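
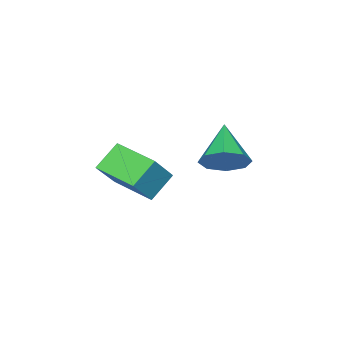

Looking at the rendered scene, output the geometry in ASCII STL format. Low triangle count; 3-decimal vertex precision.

solid 
facet normal -0.767 0.108 0.633
outer loop
vertex -2.528 -1.631 -1.807
vertex -2.376 0.467 -1.981
vertex -3.702 -1.664 -3.223
endloop
endfacet
facet normal -0.072 -0.994 0.083
outer loop
vertex -2.544 -1.827 -4.179
vertex -2.528 -1.631 -1.807
vertex -3.702 -1.664 -3.223
endloop
endfacet
facet normal -0.767 0.108 0.633
outer loop
vertex -3.702 -1.664 -3.223
vertex -2.376 0.467 -1.981
vertex -3.55 0.434 -3.398
endloop
endfacet
facet normal -0.638 -0.018 -0.770
outer loop
vertex -3.55 0.434 -3.398
vertex -2.544 -1.827 -4.179
vertex -3.702 -1.664 -3.223
endloop
endfacet
facet normal 0.638 0.018 0.770
outer loop
vertex -2.528 -1.631 -1.807
vertex -1.218 0.304 -2.937
vertex -2.376 0.467 -1.981
endloop
endfacet
facet normal -0.072 -0.994 0.083
outer loop
vertex -1.37 -1.794 -2.762
vertex -2.528 -1.631 -1.807
vertex -2.544 -1.827 -4.179
endloop
endfacet
facet normal 0.638 0.018 0.770
outer loop
vertex -1.37 -1.794 -2.762
vertex -1.218 0.304 -2.937
vertex -2.528 -1.631 -1.807
endloop
endfacet
facet normal 0.072 0.994 -0.083
outer loop
vertex -2.376 0.467 -1.981
vertex -1.218 0.304 -2.937
vertex -3.55 0.434 -3.398
endloop
endfacet
facet normal -0.638 -0.018 -0.770
outer loop
vertex -2.392 0.271 -4.353
vertex -2.544 -1.827 -4.179
vertex -3.55 0.434 -3.398
endloop
endfacet
facet normal 0.072 0.994 -0.083
outer loop
vertex -3.55 0.434 -3.398
vertex -1.218 0.304 -2.937
vertex -2.392 0.271 -4.353
endloop
endfacet
facet normal 0.767 -0.108 -0.633
outer loop
vertex -2.392 0.271 -4.353
vertex -1.37 -1.794 -2.762
vertex -2.544 -1.827 -4.179
endloop
endfacet
facet normal 0.767 -0.108 -0.633
outer loop
vertex -1.218 0.304 -2.937
vertex -1.37 -1.794 -2.762
vertex -2.392 0.271 -4.353
endloop
endfacet
facet normal 0.652 0.525 -0.547
outer loop
vertex -1.614 3.557 -0.102
vertex -2.404 3.937 -0.68
vertex -1.913 4.24 0.197
endloop
endfacet
facet normal 0.311 -0.263 0.913
outer loop
vertex -1.614 3.557 -0.102
vertex -1.913 4.24 0.197
vertex -3.716 2.883 0.42
endloop
endfacet
facet normal 0.653 0.525 -0.547
outer loop
vertex -1.913 4.24 0.197
vertex -2.404 3.937 -0.68
vertex -2.499 4.746 -0.017
endloop
endfacet
facet normal -0.099 0.288 0.952
outer loop
vertex -1.913 4.24 0.197
vertex -2.499 4.746 -0.017
vertex -3.716 2.883 0.42
endloop
endfacet
facet normal 0.652 0.525 -0.547
outer loop
vertex -2.499 4.746 -0.017
vertex -2.404 3.937 -0.68
vertex -3.03 4.778 -0.619
endloop
endfacet
facet normal -0.618 0.538 0.573
outer loop
vertex -2.499 4.746 -0.017
vertex -3.03 4.778 -0.619
vertex -3.716 2.883 0.42
endloop
endfacet
facet normal 0.652 0.525 -0.547
outer loop
vertex -3.03 4.778 -0.619
vertex -2.404 3.937 -0.68
vertex -3.195 4.318 -1.257
endloop
endfacet
facet normal -0.941 0.340 -0.002
outer loop
vertex -3.03 4.778 -0.619
vertex -3.195 4.318 -1.257
vertex -3.716 2.883 0.42
endloop
endfacet
facet normal 0.652 0.526 -0.547
outer loop
vertex -3.195 4.318 -1.257
vertex -2.404 3.937 -0.68
vertex -2.896 3.635 -1.557
endloop
endfacet
facet normal -0.878 -0.192 -0.438
outer loop
vertex -3.195 4.318 -1.257
vertex -2.896 3.635 -1.557
vertex -3.716 2.883 0.42
endloop
endfacet
facet normal 0.653 0.525 -0.547
outer loop
vertex -2.896 3.635 -1.557
vertex -2.404 3.937 -0.68
vertex -2.31 3.129 -1.343
endloop
endfacet
facet normal -0.468 -0.744 -0.477
outer loop
vertex -2.896 3.635 -1.557
vertex -2.31 3.129 -1.343
vertex -3.716 2.883 0.42
endloop
endfacet
facet normal 0.653 0.524 -0.546
outer loop
vertex -2.31 3.129 -1.343
vertex -2.404 3.937 -0.68
vertex -1.779 3.096 -0.74
endloop
endfacet
facet normal 0.050 -0.994 -0.099
outer loop
vertex -2.31 3.129 -1.343
vertex -1.779 3.096 -0.74
vertex -3.716 2.883 0.42
endloop
endfacet
facet normal 0.653 0.524 -0.547
outer loop
vertex -1.779 3.096 -0.74
vertex -2.404 3.937 -0.68
vertex -1.614 3.557 -0.102
endloop
endfacet
facet normal 0.374 -0.795 0.478
outer loop
vertex -1.779 3.096 -0.74
vertex -1.614 3.557 -0.102
vertex -3.716 2.883 0.42
endloop
endfacet

endsolid


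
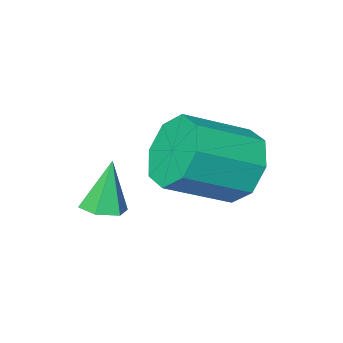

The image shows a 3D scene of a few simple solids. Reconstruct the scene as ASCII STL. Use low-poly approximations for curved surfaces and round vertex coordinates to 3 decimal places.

solid 
facet normal -0.867 0.192 -0.460
outer loop
vertex -3.044 -1.622 -1.461
vertex -3.434 -1.266 -0.577
vertex -2.922 -0.848 -1.367
endloop
endfacet
facet normal 0.475 0.032 -0.880
outer loop
vertex -3.044 -1.622 -1.461
vertex -2.922 -0.848 -1.367
vertex -1.475 -1.97 -0.627
endloop
endfacet
facet normal 0.475 0.032 -0.880
outer loop
vertex -1.475 -1.97 -0.627
vertex -2.922 -0.848 -1.367
vertex -1.353 -1.197 -0.533
endloop
endfacet
facet normal 0.866 -0.193 0.461
outer loop
vertex -1.475 -1.97 -0.627
vertex -1.353 -1.197 -0.533
vertex -1.866 -1.614 0.257
endloop
endfacet
facet normal -0.867 0.193 -0.460
outer loop
vertex -2.922 -0.848 -1.367
vertex -3.434 -1.266 -0.577
vertex -3.1 -0.32 -0.81
endloop
endfacet
facet normal 0.445 0.717 -0.537
outer loop
vertex -2.922 -0.848 -1.367
vertex -3.1 -0.32 -0.81
vertex -1.353 -1.197 -0.533
endloop
endfacet
facet normal 0.445 0.716 -0.537
outer loop
vertex -1.353 -1.197 -0.533
vertex -3.1 -0.32 -0.81
vertex -1.532 -0.668 0.024
endloop
endfacet
facet normal 0.866 -0.192 0.461
outer loop
vertex -1.353 -1.197 -0.533
vertex -1.532 -0.668 0.024
vertex -1.866 -1.614 0.257
endloop
endfacet
facet normal -0.867 0.193 -0.460
outer loop
vertex -3.1 -0.32 -0.81
vertex -3.434 -1.266 -0.577
vertex -3.474 -0.345 -0.116
endloop
endfacet
facet normal 0.155 0.981 0.119
outer loop
vertex -3.1 -0.32 -0.81
vertex -3.474 -0.345 -0.116
vertex -1.532 -0.668 0.024
endloop
endfacet
facet normal 0.154 0.981 0.120
outer loop
vertex -1.532 -0.668 0.024
vertex -3.474 -0.345 -0.116
vertex -1.906 -0.694 0.717
endloop
endfacet
facet normal 0.867 -0.193 0.460
outer loop
vertex -1.532 -0.668 0.024
vertex -1.906 -0.694 0.717
vertex -1.866 -1.614 0.257
endloop
endfacet
facet normal -0.866 0.193 -0.461
outer loop
vertex -3.474 -0.345 -0.116
vertex -3.434 -1.266 -0.577
vertex -3.825 -0.91 0.307
endloop
endfacet
facet normal -0.226 0.670 0.707
outer loop
vertex -3.474 -0.345 -0.116
vertex -3.825 -0.91 0.307
vertex -1.906 -0.694 0.717
endloop
endfacet
facet normal -0.226 0.671 0.706
outer loop
vertex -1.906 -0.694 0.717
vertex -3.825 -0.91 0.307
vertex -2.256 -1.258 1.141
endloop
endfacet
facet normal 0.867 -0.192 0.460
outer loop
vertex -1.906 -0.694 0.717
vertex -2.256 -1.258 1.141
vertex -1.866 -1.614 0.257
endloop
endfacet
facet normal -0.866 0.193 -0.461
outer loop
vertex -3.825 -0.91 0.307
vertex -3.434 -1.266 -0.577
vertex -3.947 -1.683 0.213
endloop
endfacet
facet normal -0.475 -0.032 0.880
outer loop
vertex -3.825 -0.91 0.307
vertex -3.947 -1.683 0.213
vertex -2.256 -1.258 1.141
endloop
endfacet
facet normal -0.475 -0.032 0.880
outer loop
vertex -2.256 -1.258 1.141
vertex -3.947 -1.683 0.213
vertex -2.378 -2.032 1.047
endloop
endfacet
facet normal 0.867 -0.192 0.460
outer loop
vertex -2.256 -1.258 1.141
vertex -2.378 -2.032 1.047
vertex -1.866 -1.614 0.257
endloop
endfacet
facet normal -0.866 0.192 -0.461
outer loop
vertex -3.947 -1.683 0.213
vertex -3.434 -1.266 -0.577
vertex -3.768 -2.212 -0.344
endloop
endfacet
facet normal -0.445 -0.716 0.537
outer loop
vertex -3.947 -1.683 0.213
vertex -3.768 -2.212 -0.344
vertex -2.378 -2.032 1.047
endloop
endfacet
facet normal -0.445 -0.717 0.537
outer loop
vertex -2.378 -2.032 1.047
vertex -3.768 -2.212 -0.344
vertex -2.2 -2.56 0.49
endloop
endfacet
facet normal 0.867 -0.193 0.460
outer loop
vertex -2.378 -2.032 1.047
vertex -2.2 -2.56 0.49
vertex -1.866 -1.614 0.257
endloop
endfacet
facet normal -0.867 0.193 -0.460
outer loop
vertex -3.768 -2.212 -0.344
vertex -3.434 -1.266 -0.577
vertex -3.394 -2.186 -1.037
endloop
endfacet
facet normal -0.154 -0.981 -0.120
outer loop
vertex -3.768 -2.212 -0.344
vertex -3.394 -2.186 -1.037
vertex -2.2 -2.56 0.49
endloop
endfacet
facet normal -0.155 -0.981 -0.119
outer loop
vertex -2.2 -2.56 0.49
vertex -3.394 -2.186 -1.037
vertex -1.826 -2.535 -0.204
endloop
endfacet
facet normal 0.867 -0.193 0.460
outer loop
vertex -2.2 -2.56 0.49
vertex -1.826 -2.535 -0.204
vertex -1.866 -1.614 0.257
endloop
endfacet
facet normal -0.867 0.192 -0.460
outer loop
vertex -3.394 -2.186 -1.037
vertex -3.434 -1.266 -0.577
vertex -3.044 -1.622 -1.461
endloop
endfacet
facet normal 0.226 -0.671 -0.706
outer loop
vertex -3.394 -2.186 -1.037
vertex -3.044 -1.622 -1.461
vertex -1.826 -2.535 -0.204
endloop
endfacet
facet normal 0.227 -0.670 -0.707
outer loop
vertex -1.826 -2.535 -0.204
vertex -3.044 -1.622 -1.461
vertex -1.475 -1.97 -0.627
endloop
endfacet
facet normal 0.866 -0.193 0.461
outer loop
vertex -1.826 -2.535 -0.204
vertex -1.475 -1.97 -0.627
vertex -1.866 -1.614 0.257
endloop
endfacet
facet normal 0.262 0.128 -0.956
outer loop
vertex -0.252 -2.992 -1.797
vertex -0.776 -2.8 -1.915
vertex -0.368 -2.435 -1.754
endloop
endfacet
facet normal 0.804 0.123 0.581
outer loop
vertex -0.252 -2.992 -1.797
vertex -0.368 -2.435 -1.754
vertex -1.144 -2.98 -0.565
endloop
endfacet
facet normal 0.262 0.130 -0.956
outer loop
vertex -0.368 -2.435 -1.754
vertex -0.776 -2.8 -1.915
vertex -0.891 -2.243 -1.871
endloop
endfacet
facet normal 0.193 0.838 0.510
outer loop
vertex -0.368 -2.435 -1.754
vertex -0.891 -2.243 -1.871
vertex -1.144 -2.98 -0.565
endloop
endfacet
facet normal 0.261 0.130 -0.957
outer loop
vertex -0.891 -2.243 -1.871
vertex -0.776 -2.8 -1.915
vertex -1.3 -2.607 -2.032
endloop
endfacet
facet normal -0.697 0.674 0.245
outer loop
vertex -0.891 -2.243 -1.871
vertex -1.3 -2.607 -2.032
vertex -1.144 -2.98 -0.565
endloop
endfacet
facet normal 0.261 0.128 -0.957
outer loop
vertex -1.3 -2.607 -2.032
vertex -0.776 -2.8 -1.915
vertex -1.184 -3.164 -2.075
endloop
endfacet
facet normal -0.977 -0.207 0.051
outer loop
vertex -1.3 -2.607 -2.032
vertex -1.184 -3.164 -2.075
vertex -1.144 -2.98 -0.565
endloop
endfacet
facet normal 0.261 0.128 -0.957
outer loop
vertex -1.184 -3.164 -2.075
vertex -0.776 -2.8 -1.915
vertex -0.66 -3.356 -1.958
endloop
endfacet
facet normal -0.365 -0.923 0.122
outer loop
vertex -1.184 -3.164 -2.075
vertex -0.66 -3.356 -1.958
vertex -1.144 -2.98 -0.565
endloop
endfacet
facet normal 0.263 0.129 -0.956
outer loop
vertex -0.66 -3.356 -1.958
vertex -0.776 -2.8 -1.915
vertex -0.252 -2.992 -1.797
endloop
endfacet
facet normal 0.524 -0.759 0.387
outer loop
vertex -0.66 -3.356 -1.958
vertex -0.252 -2.992 -1.797
vertex -1.144 -2.98 -0.565
endloop
endfacet

endsolid


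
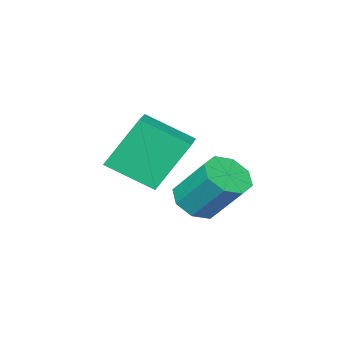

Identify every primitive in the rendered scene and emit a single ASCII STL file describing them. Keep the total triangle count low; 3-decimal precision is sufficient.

solid 
facet normal 0.081 -0.652 -0.754
outer loop
vertex 2.133 1.616 -3.517
vertex 1.566 2.094 -3.991
vertex 2.44 2.086 -3.89
endloop
endfacet
facet normal 0.886 -0.298 0.354
outer loop
vertex 2.133 1.616 -3.517
vertex 2.44 2.086 -3.89
vertex 1.981 2.828 -2.115
endloop
endfacet
facet normal 0.886 -0.299 0.354
outer loop
vertex 1.981 2.828 -2.115
vertex 2.44 2.086 -3.89
vertex 2.288 3.298 -2.487
endloop
endfacet
facet normal -0.082 0.651 0.755
outer loop
vertex 1.981 2.828 -2.115
vertex 2.288 3.298 -2.487
vertex 1.414 3.306 -2.589
endloop
endfacet
facet normal 0.081 -0.652 -0.754
outer loop
vertex 2.44 2.086 -3.89
vertex 1.566 2.094 -3.991
vertex 2.235 2.56 -4.322
endloop
endfacet
facet normal 0.949 0.282 -0.141
outer loop
vertex 2.44 2.086 -3.89
vertex 2.235 2.56 -4.322
vertex 2.288 3.298 -2.487
endloop
endfacet
facet normal 0.949 0.282 -0.141
outer loop
vertex 2.288 3.298 -2.487
vertex 2.235 2.56 -4.322
vertex 2.083 3.772 -2.919
endloop
endfacet
facet normal -0.082 0.652 0.754
outer loop
vertex 2.288 3.298 -2.487
vertex 2.083 3.772 -2.919
vertex 1.414 3.306 -2.589
endloop
endfacet
facet normal 0.081 -0.652 -0.754
outer loop
vertex 2.235 2.56 -4.322
vertex 1.566 2.094 -3.991
vertex 1.638 2.761 -4.56
endloop
endfacet
facet normal 0.455 0.698 -0.553
outer loop
vertex 2.235 2.56 -4.322
vertex 1.638 2.761 -4.56
vertex 2.083 3.772 -2.919
endloop
endfacet
facet normal 0.456 0.697 -0.553
outer loop
vertex 2.083 3.772 -2.919
vertex 1.638 2.761 -4.56
vertex 1.486 3.973 -3.158
endloop
endfacet
facet normal -0.082 0.652 0.754
outer loop
vertex 2.083 3.772 -2.919
vertex 1.486 3.973 -3.158
vertex 1.414 3.306 -2.589
endloop
endfacet
facet normal 0.081 -0.652 -0.754
outer loop
vertex 1.638 2.761 -4.56
vertex 1.566 2.094 -3.991
vertex 0.999 2.572 -4.465
endloop
endfacet
facet normal -0.304 0.704 -0.642
outer loop
vertex 1.638 2.761 -4.56
vertex 0.999 2.572 -4.465
vertex 1.486 3.973 -3.158
endloop
endfacet
facet normal -0.304 0.704 -0.642
outer loop
vertex 1.486 3.973 -3.158
vertex 0.999 2.572 -4.465
vertex 0.847 3.784 -3.063
endloop
endfacet
facet normal -0.081 0.652 0.754
outer loop
vertex 1.486 3.973 -3.158
vertex 0.847 3.784 -3.063
vertex 1.414 3.306 -2.589
endloop
endfacet
facet normal 0.082 -0.651 -0.755
outer loop
vertex 0.999 2.572 -4.465
vertex 1.566 2.094 -3.991
vertex 0.692 2.102 -4.093
endloop
endfacet
facet normal -0.886 0.299 -0.354
outer loop
vertex 0.999 2.572 -4.465
vertex 0.692 2.102 -4.093
vertex 0.847 3.784 -3.063
endloop
endfacet
facet normal -0.886 0.298 -0.354
outer loop
vertex 0.847 3.784 -3.063
vertex 0.692 2.102 -4.093
vertex 0.54 3.314 -2.69
endloop
endfacet
facet normal -0.081 0.652 0.754
outer loop
vertex 0.847 3.784 -3.063
vertex 0.54 3.314 -2.69
vertex 1.414 3.306 -2.589
endloop
endfacet
facet normal 0.082 -0.652 -0.754
outer loop
vertex 0.692 2.102 -4.093
vertex 1.566 2.094 -3.991
vertex 0.897 1.628 -3.661
endloop
endfacet
facet normal -0.949 -0.282 0.141
outer loop
vertex 0.692 2.102 -4.093
vertex 0.897 1.628 -3.661
vertex 0.54 3.314 -2.69
endloop
endfacet
facet normal -0.949 -0.282 0.141
outer loop
vertex 0.54 3.314 -2.69
vertex 0.897 1.628 -3.661
vertex 0.745 2.84 -2.258
endloop
endfacet
facet normal -0.081 0.652 0.754
outer loop
vertex 0.54 3.314 -2.69
vertex 0.745 2.84 -2.258
vertex 1.414 3.306 -2.589
endloop
endfacet
facet normal 0.082 -0.652 -0.754
outer loop
vertex 0.897 1.628 -3.661
vertex 1.566 2.094 -3.991
vertex 1.494 1.427 -3.422
endloop
endfacet
facet normal -0.456 -0.697 0.553
outer loop
vertex 0.897 1.628 -3.661
vertex 1.494 1.427 -3.422
vertex 0.745 2.84 -2.258
endloop
endfacet
facet normal -0.455 -0.697 0.553
outer loop
vertex 0.745 2.84 -2.258
vertex 1.494 1.427 -3.422
vertex 1.342 2.639 -2.02
endloop
endfacet
facet normal -0.081 0.652 0.754
outer loop
vertex 0.745 2.84 -2.258
vertex 1.342 2.639 -2.02
vertex 1.414 3.306 -2.589
endloop
endfacet
facet normal 0.081 -0.652 -0.754
outer loop
vertex 1.494 1.427 -3.422
vertex 1.566 2.094 -3.991
vertex 2.133 1.616 -3.517
endloop
endfacet
facet normal 0.304 -0.704 0.642
outer loop
vertex 1.494 1.427 -3.422
vertex 2.133 1.616 -3.517
vertex 1.342 2.639 -2.02
endloop
endfacet
facet normal 0.304 -0.704 0.642
outer loop
vertex 1.342 2.639 -2.02
vertex 2.133 1.616 -3.517
vertex 1.981 2.828 -2.115
endloop
endfacet
facet normal -0.081 0.652 0.754
outer loop
vertex 1.342 2.639 -2.02
vertex 1.981 2.828 -2.115
vertex 1.414 3.306 -2.589
endloop
endfacet
facet normal -0.755 -0.629 -0.185
outer loop
vertex 1.238 -0.579 -1.125
vertex 0.323 0.795 -2.066
vertex 2.209 -1.199 -2.976
endloop
endfacet
facet normal 0.482 -0.723 0.495
outer loop
vertex 3.197 -0.375 -2.734
vertex 1.238 -0.579 -1.125
vertex 2.209 -1.199 -2.976
endloop
endfacet
facet normal -0.755 -0.630 -0.184
outer loop
vertex 2.209 -1.199 -2.976
vertex 0.323 0.795 -2.066
vertex 1.293 0.174 -3.917
endloop
endfacet
facet normal 0.445 -0.285 -0.849
outer loop
vertex 1.293 0.174 -3.917
vertex 3.197 -0.375 -2.734
vertex 2.209 -1.199 -2.976
endloop
endfacet
facet normal -0.445 0.285 0.849
outer loop
vertex 1.238 -0.579 -1.125
vertex 1.311 1.619 -1.824
vertex 0.323 0.795 -2.066
endloop
endfacet
facet normal 0.482 -0.723 0.495
outer loop
vertex 2.227 0.246 -0.883
vertex 1.238 -0.579 -1.125
vertex 3.197 -0.375 -2.734
endloop
endfacet
facet normal -0.445 0.285 0.849
outer loop
vertex 2.227 0.246 -0.883
vertex 1.311 1.619 -1.824
vertex 1.238 -0.579 -1.125
endloop
endfacet
facet normal -0.482 0.723 -0.495
outer loop
vertex 0.323 0.795 -2.066
vertex 1.311 1.619 -1.824
vertex 1.293 0.174 -3.917
endloop
endfacet
facet normal 0.445 -0.285 -0.849
outer loop
vertex 2.282 0.999 -3.675
vertex 3.197 -0.375 -2.734
vertex 1.293 0.174 -3.917
endloop
endfacet
facet normal -0.482 0.723 -0.495
outer loop
vertex 1.293 0.174 -3.917
vertex 1.311 1.619 -1.824
vertex 2.282 0.999 -3.675
endloop
endfacet
facet normal 0.755 0.629 0.185
outer loop
vertex 2.282 0.999 -3.675
vertex 2.227 0.246 -0.883
vertex 3.197 -0.375 -2.734
endloop
endfacet
facet normal 0.754 0.630 0.185
outer loop
vertex 1.311 1.619 -1.824
vertex 2.227 0.246 -0.883
vertex 2.282 0.999 -3.675
endloop
endfacet

endsolid


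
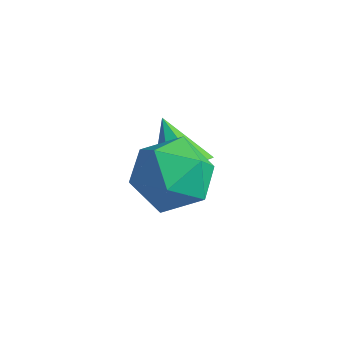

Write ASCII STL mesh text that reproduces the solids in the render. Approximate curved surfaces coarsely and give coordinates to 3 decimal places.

solid 
facet normal 0.692 -0.318 -0.649
outer loop
vertex -2.814 -0.799 1.59
vertex -3.261 -1.217 1.318
vertex -3.127 -0.582 1.15
endloop
endfacet
facet normal 0.131 0.923 0.362
outer loop
vertex -2.814 -0.799 1.59
vertex -3.127 -0.582 1.15
vertex -4.119 -0.823 2.122
endloop
endfacet
facet normal 0.692 -0.318 -0.649
outer loop
vertex -3.127 -0.582 1.15
vertex -3.261 -1.217 1.318
vertex -3.541 -0.844 0.837
endloop
endfacet
facet normal -0.412 0.889 -0.200
outer loop
vertex -3.127 -0.582 1.15
vertex -3.541 -0.844 0.837
vertex -4.119 -0.823 2.122
endloop
endfacet
facet normal 0.691 -0.319 -0.649
outer loop
vertex -3.541 -0.844 0.837
vertex -3.261 -1.217 1.318
vertex -3.745 -1.386 0.886
endloop
endfacet
facet normal -0.871 0.292 -0.396
outer loop
vertex -3.541 -0.844 0.837
vertex -3.745 -1.386 0.886
vertex -4.119 -0.823 2.122
endloop
endfacet
facet normal 0.691 -0.319 -0.649
outer loop
vertex -3.745 -1.386 0.886
vertex -3.261 -1.217 1.318
vertex -3.585 -1.801 1.26
endloop
endfacet
facet normal -0.903 -0.421 -0.081
outer loop
vertex -3.745 -1.386 0.886
vertex -3.585 -1.801 1.26
vertex -4.119 -0.823 2.122
endloop
endfacet
facet normal 0.690 -0.318 -0.650
outer loop
vertex -3.585 -1.801 1.26
vertex -3.261 -1.217 1.318
vertex -3.181 -1.777 1.677
endloop
endfacet
facet normal -0.483 -0.712 0.509
outer loop
vertex -3.585 -1.801 1.26
vertex -3.181 -1.777 1.677
vertex -4.119 -0.823 2.122
endloop
endfacet
facet normal 0.691 -0.318 -0.649
outer loop
vertex -3.181 -1.777 1.677
vertex -3.261 -1.217 1.318
vertex -2.838 -1.331 1.824
endloop
endfacet
facet normal 0.073 -0.362 0.929
outer loop
vertex -3.181 -1.777 1.677
vertex -2.838 -1.331 1.824
vertex -4.119 -0.823 2.122
endloop
endfacet
facet normal 0.691 -0.317 -0.649
outer loop
vertex -2.838 -1.331 1.824
vertex -3.261 -1.217 1.318
vertex -2.814 -0.799 1.59
endloop
endfacet
facet normal 0.346 0.365 0.865
outer loop
vertex -2.838 -1.331 1.824
vertex -2.814 -0.799 1.59
vertex -4.119 -0.823 2.122
endloop
endfacet
facet normal -0.645 0.250 0.722
outer loop
vertex -2.439 -2.283 3.828
vertex -3.049 -2.852 3.48
vertex -2.463 -3.144 4.104
endloop
endfacet
facet normal 0.029 0.304 0.952
outer loop
vertex -2.439 -2.283 3.828
vertex -2.463 -3.144 4.104
vertex -1.668 -2.74 3.951
endloop
endfacet
facet normal 0.370 0.765 0.527
outer loop
vertex -2.439 -2.283 3.828
vertex -1.668 -2.74 3.951
vertex -1.763 -2.199 3.232
endloop
endfacet
facet normal -0.092 0.995 0.035
outer loop
vertex -2.439 -2.283 3.828
vertex -1.763 -2.199 3.232
vertex -2.617 -2.268 2.942
endloop
endfacet
facet normal -0.720 0.676 0.156
outer loop
vertex -2.439 -2.283 3.828
vertex -2.617 -2.268 2.942
vertex -3.049 -2.852 3.48
endloop
endfacet
facet normal 0.340 -0.335 0.879
outer loop
vertex -1.668 -2.74 3.951
vertex -2.463 -3.144 4.104
vertex -1.803 -3.592 3.678
endloop
endfacet
facet normal -0.751 -0.422 0.508
outer loop
vertex -2.463 -3.144 4.104
vertex -3.049 -2.852 3.48
vertex -2.657 -3.661 3.388
endloop
endfacet
facet normal -0.872 0.269 -0.408
outer loop
vertex -3.049 -2.852 3.48
vertex -2.617 -2.268 2.942
vertex -2.752 -3.12 2.669
endloop
endfacet
facet normal 0.142 0.784 -0.604
outer loop
vertex -2.617 -2.268 2.942
vertex -1.763 -2.199 3.232
vertex -1.957 -2.716 2.516
endloop
endfacet
facet normal 0.892 0.410 0.191
outer loop
vertex -1.763 -2.199 3.232
vertex -1.668 -2.74 3.951
vertex -1.371 -3.008 3.14
endloop
endfacet
facet normal 0.092 -0.995 -0.035
outer loop
vertex -1.981 -3.577 2.792
vertex -1.803 -3.592 3.678
vertex -2.657 -3.661 3.388
endloop
endfacet
facet normal -0.370 -0.765 -0.527
outer loop
vertex -1.981 -3.577 2.792
vertex -2.657 -3.661 3.388
vertex -2.752 -3.12 2.669
endloop
endfacet
facet normal -0.029 -0.304 -0.952
outer loop
vertex -1.981 -3.577 2.792
vertex -2.752 -3.12 2.669
vertex -1.957 -2.716 2.516
endloop
endfacet
facet normal 0.645 -0.250 -0.722
outer loop
vertex -1.981 -3.577 2.792
vertex -1.957 -2.716 2.516
vertex -1.371 -3.008 3.14
endloop
endfacet
facet normal 0.720 -0.676 -0.156
outer loop
vertex -1.981 -3.577 2.792
vertex -1.371 -3.008 3.14
vertex -1.803 -3.592 3.678
endloop
endfacet
facet normal -0.142 -0.784 0.604
outer loop
vertex -2.657 -3.661 3.388
vertex -1.803 -3.592 3.678
vertex -2.463 -3.144 4.104
endloop
endfacet
facet normal -0.892 -0.410 -0.191
outer loop
vertex -2.752 -3.12 2.669
vertex -2.657 -3.661 3.388
vertex -3.049 -2.852 3.48
endloop
endfacet
facet normal -0.340 0.335 -0.879
outer loop
vertex -1.957 -2.716 2.516
vertex -2.752 -3.12 2.669
vertex -2.617 -2.268 2.942
endloop
endfacet
facet normal 0.751 0.422 -0.508
outer loop
vertex -1.371 -3.008 3.14
vertex -1.957 -2.716 2.516
vertex -1.763 -2.199 3.232
endloop
endfacet
facet normal 0.872 -0.269 0.408
outer loop
vertex -1.803 -3.592 3.678
vertex -1.371 -3.008 3.14
vertex -1.668 -2.74 3.951
endloop
endfacet

endsolid


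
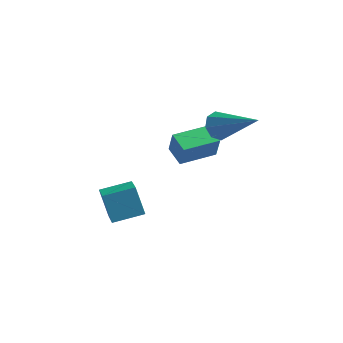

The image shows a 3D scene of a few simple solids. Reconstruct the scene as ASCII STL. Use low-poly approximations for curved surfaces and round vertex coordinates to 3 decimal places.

solid 
facet normal -0.815 0.238 -0.528
outer loop
vertex 0.762 -0.982 2.058
vertex 0.405 -1.133 2.541
vertex 0.682 -0.614 2.347
endloop
endfacet
facet normal 0.757 0.497 -0.424
outer loop
vertex 0.762 -0.982 2.058
vertex 0.682 -0.614 2.347
vertex 2.035 -1.607 3.599
endloop
endfacet
facet normal -0.815 0.237 -0.529
outer loop
vertex 0.682 -0.614 2.347
vertex 0.405 -1.133 2.541
vertex 0.439 -0.55 2.75
endloop
endfacet
facet normal 0.486 0.860 0.157
outer loop
vertex 0.682 -0.614 2.347
vertex 0.439 -0.55 2.75
vertex 2.035 -1.607 3.599
endloop
endfacet
facet normal -0.814 0.237 -0.529
outer loop
vertex 0.439 -0.55 2.75
vertex 0.405 -1.133 2.541
vertex 0.176 -0.828 3.03
endloop
endfacet
facet normal 0.061 0.679 0.731
outer loop
vertex 0.439 -0.55 2.75
vertex 0.176 -0.828 3.03
vertex 2.035 -1.607 3.599
endloop
endfacet
facet normal -0.815 0.236 -0.529
outer loop
vertex 0.176 -0.828 3.03
vertex 0.405 -1.133 2.541
vertex 0.047 -1.285 3.025
endloop
endfacet
facet normal -0.267 0.065 0.961
outer loop
vertex 0.176 -0.828 3.03
vertex 0.047 -1.285 3.025
vertex 2.035 -1.607 3.599
endloop
endfacet
facet normal -0.815 0.236 -0.529
outer loop
vertex 0.047 -1.285 3.025
vertex 0.405 -1.133 2.541
vertex 0.128 -1.653 2.736
endloop
endfacet
facet normal -0.308 -0.629 0.714
outer loop
vertex 0.047 -1.285 3.025
vertex 0.128 -1.653 2.736
vertex 2.035 -1.607 3.599
endloop
endfacet
facet normal -0.815 0.236 -0.529
outer loop
vertex 0.128 -1.653 2.736
vertex 0.405 -1.133 2.541
vertex 0.371 -1.716 2.333
endloop
endfacet
facet normal -0.036 -0.990 0.133
outer loop
vertex 0.128 -1.653 2.736
vertex 0.371 -1.716 2.333
vertex 2.035 -1.607 3.599
endloop
endfacet
facet normal -0.816 0.236 -0.528
outer loop
vertex 0.371 -1.716 2.333
vertex 0.405 -1.133 2.541
vertex 0.633 -1.438 2.052
endloop
endfacet
facet normal 0.388 -0.810 -0.440
outer loop
vertex 0.371 -1.716 2.333
vertex 0.633 -1.438 2.052
vertex 2.035 -1.607 3.599
endloop
endfacet
facet normal -0.815 0.238 -0.528
outer loop
vertex 0.633 -1.438 2.052
vertex 0.405 -1.133 2.541
vertex 0.762 -0.982 2.058
endloop
endfacet
facet normal 0.716 -0.194 -0.670
outer loop
vertex 0.633 -1.438 2.052
vertex 0.762 -0.982 2.058
vertex 2.035 -1.607 3.599
endloop
endfacet
facet normal -0.791 -0.578 -0.200
outer loop
vertex -3.073 -3.303 -0.679
vertex -3.614 -2.396 -1.159
vertex -2.591 -3.589 -1.763
endloop
endfacet
facet normal 0.467 -0.781 0.414
outer loop
vertex -1.626 -2.884 -1.521
vertex -3.073 -3.303 -0.679
vertex -2.591 -3.589 -1.763
endloop
endfacet
facet normal -0.791 -0.578 -0.198
outer loop
vertex -2.591 -3.589 -1.763
vertex -3.614 -2.396 -1.159
vertex -3.133 -2.683 -2.243
endloop
endfacet
facet normal 0.394 -0.235 -0.888
outer loop
vertex -3.133 -2.683 -2.243
vertex -1.626 -2.884 -1.521
vertex -2.591 -3.589 -1.763
endloop
endfacet
facet normal -0.394 0.235 0.888
outer loop
vertex -3.073 -3.303 -0.679
vertex -2.649 -1.691 -0.917
vertex -3.614 -2.396 -1.159
endloop
endfacet
facet normal 0.467 -0.781 0.414
outer loop
vertex -2.107 -2.597 -0.437
vertex -3.073 -3.303 -0.679
vertex -1.626 -2.884 -1.521
endloop
endfacet
facet normal -0.394 0.235 0.888
outer loop
vertex -2.107 -2.597 -0.437
vertex -2.649 -1.691 -0.917
vertex -3.073 -3.303 -0.679
endloop
endfacet
facet normal -0.467 0.781 -0.414
outer loop
vertex -3.614 -2.396 -1.159
vertex -2.649 -1.691 -0.917
vertex -3.133 -2.683 -2.243
endloop
endfacet
facet normal 0.394 -0.235 -0.888
outer loop
vertex -2.167 -1.977 -2.001
vertex -1.626 -2.884 -1.521
vertex -3.133 -2.683 -2.243
endloop
endfacet
facet normal -0.467 0.781 -0.414
outer loop
vertex -3.133 -2.683 -2.243
vertex -2.649 -1.691 -0.917
vertex -2.167 -1.977 -2.001
endloop
endfacet
facet normal 0.792 0.577 0.199
outer loop
vertex -2.167 -1.977 -2.001
vertex -2.107 -2.597 -0.437
vertex -1.626 -2.884 -1.521
endloop
endfacet
facet normal 0.791 0.579 0.199
outer loop
vertex -2.649 -1.691 -0.917
vertex -2.107 -2.597 -0.437
vertex -2.167 -1.977 -2.001
endloop
endfacet
facet normal -0.732 0.617 0.290
outer loop
vertex -0.837 -2.288 2.512
vertex 0.079 -1.203 2.516
vertex -1.048 -2.107 1.593
endloop
endfacet
facet normal -0.645 -0.764 -0.002
outer loop
vertex -0.419 -2.637 1.344
vertex -0.837 -2.288 2.512
vertex -1.048 -2.107 1.593
endloop
endfacet
facet normal -0.732 0.617 0.290
outer loop
vertex -1.048 -2.107 1.593
vertex 0.079 -1.203 2.516
vertex -0.132 -1.022 1.597
endloop
endfacet
facet normal -0.220 0.189 -0.957
outer loop
vertex -0.132 -1.022 1.597
vertex -0.419 -2.637 1.344
vertex -1.048 -2.107 1.593
endloop
endfacet
facet normal 0.220 -0.189 0.957
outer loop
vertex -0.837 -2.288 2.512
vertex 0.708 -1.733 2.267
vertex 0.079 -1.203 2.516
endloop
endfacet
facet normal -0.645 -0.764 -0.002
outer loop
vertex -0.208 -2.818 2.263
vertex -0.837 -2.288 2.512
vertex -0.419 -2.637 1.344
endloop
endfacet
facet normal 0.220 -0.189 0.957
outer loop
vertex -0.208 -2.818 2.263
vertex 0.708 -1.733 2.267
vertex -0.837 -2.288 2.512
endloop
endfacet
facet normal 0.645 0.764 0.002
outer loop
vertex 0.079 -1.203 2.516
vertex 0.708 -1.733 2.267
vertex -0.132 -1.022 1.597
endloop
endfacet
facet normal -0.220 0.189 -0.957
outer loop
vertex 0.497 -1.552 1.348
vertex -0.419 -2.637 1.344
vertex -0.132 -1.022 1.597
endloop
endfacet
facet normal 0.645 0.764 0.002
outer loop
vertex -0.132 -1.022 1.597
vertex 0.708 -1.733 2.267
vertex 0.497 -1.552 1.348
endloop
endfacet
facet normal 0.732 -0.617 -0.290
outer loop
vertex 0.497 -1.552 1.348
vertex -0.208 -2.818 2.263
vertex -0.419 -2.637 1.344
endloop
endfacet
facet normal 0.732 -0.617 -0.290
outer loop
vertex 0.708 -1.733 2.267
vertex -0.208 -2.818 2.263
vertex 0.497 -1.552 1.348
endloop
endfacet

endsolid


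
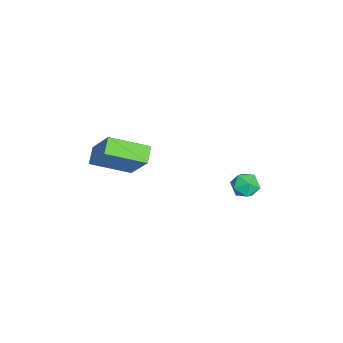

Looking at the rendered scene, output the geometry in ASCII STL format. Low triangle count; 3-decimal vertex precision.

solid 
facet normal -0.324 0.918 0.227
outer loop
vertex -3.112 1.545 -1.774
vertex -2.89 1.47 -1.155
vertex -2.493 1.725 -1.62
endloop
endfacet
facet normal -0.140 0.876 -0.462
outer loop
vertex -3.112 1.545 -1.774
vertex -2.493 1.725 -1.62
vertex -2.614 1.406 -2.188
endloop
endfacet
facet normal -0.533 0.364 -0.764
outer loop
vertex -3.112 1.545 -1.774
vertex -2.614 1.406 -2.188
vertex -3.085 0.955 -2.074
endloop
endfacet
facet normal -0.961 0.090 -0.263
outer loop
vertex -3.112 1.545 -1.774
vertex -3.085 0.955 -2.074
vertex -3.256 0.995 -1.435
endloop
endfacet
facet normal -0.830 0.433 0.350
outer loop
vertex -3.112 1.545 -1.774
vertex -3.256 0.995 -1.435
vertex -2.89 1.47 -1.155
endloop
endfacet
facet normal 0.545 0.676 -0.496
outer loop
vertex -2.614 1.406 -2.188
vertex -2.493 1.725 -1.62
vertex -2.084 1.245 -1.825
endloop
endfacet
facet normal 0.247 0.745 0.620
outer loop
vertex -2.493 1.725 -1.62
vertex -2.89 1.47 -1.155
vertex -2.255 1.285 -1.186
endloop
endfacet
facet normal -0.573 -0.041 0.819
outer loop
vertex -2.89 1.47 -1.155
vertex -3.256 0.995 -1.435
vertex -2.726 0.834 -1.072
endloop
endfacet
facet normal -0.785 -0.595 -0.173
outer loop
vertex -3.256 0.995 -1.435
vertex -3.085 0.955 -2.074
vertex -2.847 0.515 -1.64
endloop
endfacet
facet normal -0.092 -0.152 -0.984
outer loop
vertex -3.085 0.955 -2.074
vertex -2.614 1.406 -2.188
vertex -2.45 0.77 -2.105
endloop
endfacet
facet normal 0.961 -0.090 0.263
outer loop
vertex -2.228 0.695 -1.486
vertex -2.084 1.245 -1.825
vertex -2.255 1.285 -1.186
endloop
endfacet
facet normal 0.533 -0.364 0.764
outer loop
vertex -2.228 0.695 -1.486
vertex -2.255 1.285 -1.186
vertex -2.726 0.834 -1.072
endloop
endfacet
facet normal 0.140 -0.876 0.462
outer loop
vertex -2.228 0.695 -1.486
vertex -2.726 0.834 -1.072
vertex -2.847 0.515 -1.64
endloop
endfacet
facet normal 0.324 -0.918 -0.227
outer loop
vertex -2.228 0.695 -1.486
vertex -2.847 0.515 -1.64
vertex -2.45 0.77 -2.105
endloop
endfacet
facet normal 0.830 -0.433 -0.350
outer loop
vertex -2.228 0.695 -1.486
vertex -2.45 0.77 -2.105
vertex -2.084 1.245 -1.825
endloop
endfacet
facet normal 0.785 0.595 0.173
outer loop
vertex -2.255 1.285 -1.186
vertex -2.084 1.245 -1.825
vertex -2.493 1.725 -1.62
endloop
endfacet
facet normal 0.092 0.152 0.984
outer loop
vertex -2.726 0.834 -1.072
vertex -2.255 1.285 -1.186
vertex -2.89 1.47 -1.155
endloop
endfacet
facet normal -0.545 -0.676 0.496
outer loop
vertex -2.847 0.515 -1.64
vertex -2.726 0.834 -1.072
vertex -3.256 0.995 -1.435
endloop
endfacet
facet normal -0.247 -0.745 -0.620
outer loop
vertex -2.45 0.77 -2.105
vertex -2.847 0.515 -1.64
vertex -3.085 0.955 -2.074
endloop
endfacet
facet normal 0.573 0.041 -0.819
outer loop
vertex -2.084 1.245 -1.825
vertex -2.45 0.77 -2.105
vertex -2.614 1.406 -2.188
endloop
endfacet
facet normal -0.841 0.084 0.535
outer loop
vertex 0.116 -3.896 3.188
vertex -0.125 -2.323 2.563
vertex -0.888 -4.631 1.725
endloop
endfacet
facet normal 0.142 -0.920 0.365
outer loop
vertex -0.215 -4.697 1.297
vertex 0.116 -3.896 3.188
vertex -0.888 -4.631 1.725
endloop
endfacet
facet normal -0.841 0.084 0.534
outer loop
vertex -0.888 -4.631 1.725
vertex -0.125 -2.323 2.563
vertex -1.128 -3.057 1.1
endloop
endfacet
facet normal -0.522 -0.382 -0.762
outer loop
vertex -1.128 -3.057 1.1
vertex -0.215 -4.697 1.297
vertex -0.888 -4.631 1.725
endloop
endfacet
facet normal 0.522 0.383 0.762
outer loop
vertex 0.116 -3.896 3.188
vertex 0.548 -2.389 2.135
vertex -0.125 -2.323 2.563
endloop
endfacet
facet normal 0.141 -0.920 0.365
outer loop
vertex 0.788 -3.963 2.76
vertex 0.116 -3.896 3.188
vertex -0.215 -4.697 1.297
endloop
endfacet
facet normal 0.523 0.382 0.762
outer loop
vertex 0.788 -3.963 2.76
vertex 0.548 -2.389 2.135
vertex 0.116 -3.896 3.188
endloop
endfacet
facet normal -0.142 0.920 -0.365
outer loop
vertex -0.125 -2.323 2.563
vertex 0.548 -2.389 2.135
vertex -1.128 -3.057 1.1
endloop
endfacet
facet normal -0.523 -0.383 -0.761
outer loop
vertex -0.456 -3.124 0.672
vertex -0.215 -4.697 1.297
vertex -1.128 -3.057 1.1
endloop
endfacet
facet normal -0.141 0.920 -0.365
outer loop
vertex -1.128 -3.057 1.1
vertex 0.548 -2.389 2.135
vertex -0.456 -3.124 0.672
endloop
endfacet
facet normal 0.841 -0.084 -0.535
outer loop
vertex -0.456 -3.124 0.672
vertex 0.788 -3.963 2.76
vertex -0.215 -4.697 1.297
endloop
endfacet
facet normal 0.841 -0.084 -0.535
outer loop
vertex 0.548 -2.389 2.135
vertex 0.788 -3.963 2.76
vertex -0.456 -3.124 0.672
endloop
endfacet

endsolid


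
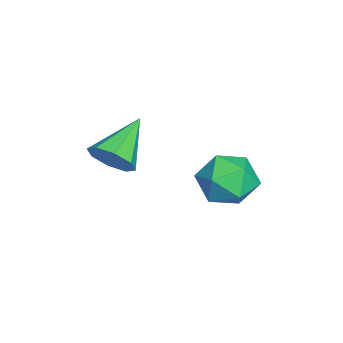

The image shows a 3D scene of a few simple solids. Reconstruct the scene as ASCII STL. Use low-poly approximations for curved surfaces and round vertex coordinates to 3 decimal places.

solid 
facet normal -0.210 0.275 0.938
outer loop
vertex -0.588 0.82 -1.117
vertex -0.041 -0.153 -0.709
vertex 0.573 0.852 -0.866
endloop
endfacet
facet normal -0.135 0.845 0.517
outer loop
vertex -0.588 0.82 -1.117
vertex 0.573 0.852 -0.866
vertex 0.161 1.385 -1.845
endloop
endfacet
facet normal -0.610 0.792 -0.013
outer loop
vertex -0.588 0.82 -1.117
vertex 0.161 1.385 -1.845
vertex -0.707 0.709 -2.294
endloop
endfacet
facet normal -0.979 0.189 0.081
outer loop
vertex -0.588 0.82 -1.117
vertex -0.707 0.709 -2.294
vertex -0.832 -0.241 -1.592
endloop
endfacet
facet normal -0.732 -0.131 0.669
outer loop
vertex -0.588 0.82 -1.117
vertex -0.832 -0.241 -1.592
vertex -0.041 -0.153 -0.709
endloop
endfacet
facet normal 0.518 0.824 0.230
outer loop
vertex 0.161 1.385 -1.845
vertex 0.573 0.852 -0.866
vertex 1.172 0.761 -1.888
endloop
endfacet
facet normal 0.397 -0.100 0.912
outer loop
vertex 0.573 0.852 -0.866
vertex -0.041 -0.153 -0.709
vertex 1.047 -0.189 -1.186
endloop
endfacet
facet normal -0.447 -0.757 0.476
outer loop
vertex -0.041 -0.153 -0.709
vertex -0.832 -0.241 -1.592
vertex 0.179 -0.865 -1.635
endloop
endfacet
facet normal -0.847 -0.240 -0.475
outer loop
vertex -0.832 -0.241 -1.592
vertex -0.707 0.709 -2.294
vertex -0.233 -0.332 -2.614
endloop
endfacet
facet normal -0.250 0.738 -0.627
outer loop
vertex -0.707 0.709 -2.294
vertex 0.161 1.385 -1.845
vertex 0.381 0.673 -2.771
endloop
endfacet
facet normal 0.979 -0.189 -0.081
outer loop
vertex 0.928 -0.3 -2.363
vertex 1.172 0.761 -1.888
vertex 1.047 -0.189 -1.186
endloop
endfacet
facet normal 0.610 -0.792 0.013
outer loop
vertex 0.928 -0.3 -2.363
vertex 1.047 -0.189 -1.186
vertex 0.179 -0.865 -1.635
endloop
endfacet
facet normal 0.135 -0.845 -0.517
outer loop
vertex 0.928 -0.3 -2.363
vertex 0.179 -0.865 -1.635
vertex -0.233 -0.332 -2.614
endloop
endfacet
facet normal 0.210 -0.275 -0.938
outer loop
vertex 0.928 -0.3 -2.363
vertex -0.233 -0.332 -2.614
vertex 0.381 0.673 -2.771
endloop
endfacet
facet normal 0.732 0.131 -0.669
outer loop
vertex 0.928 -0.3 -2.363
vertex 0.381 0.673 -2.771
vertex 1.172 0.761 -1.888
endloop
endfacet
facet normal 0.847 0.240 0.475
outer loop
vertex 1.047 -0.189 -1.186
vertex 1.172 0.761 -1.888
vertex 0.573 0.852 -0.866
endloop
endfacet
facet normal 0.250 -0.738 0.627
outer loop
vertex 0.179 -0.865 -1.635
vertex 1.047 -0.189 -1.186
vertex -0.041 -0.153 -0.709
endloop
endfacet
facet normal -0.518 -0.824 -0.230
outer loop
vertex -0.233 -0.332 -2.614
vertex 0.179 -0.865 -1.635
vertex -0.832 -0.241 -1.592
endloop
endfacet
facet normal -0.397 0.100 -0.912
outer loop
vertex 0.381 0.673 -2.771
vertex -0.233 -0.332 -2.614
vertex -0.707 0.709 -2.294
endloop
endfacet
facet normal 0.447 0.757 -0.476
outer loop
vertex 1.172 0.761 -1.888
vertex 0.381 0.673 -2.771
vertex 0.161 1.385 -1.845
endloop
endfacet
facet normal 0.780 -0.363 -0.510
outer loop
vertex 2.804 -3.131 1.1
vertex 2.26 -3.333 0.411
vertex 2.748 -2.615 0.647
endloop
endfacet
facet normal 0.273 0.651 0.708
outer loop
vertex 2.804 -3.131 1.1
vertex 2.748 -2.615 0.647
vertex 0.7 -2.607 1.429
endloop
endfacet
facet normal 0.781 -0.364 -0.508
outer loop
vertex 2.748 -2.615 0.647
vertex 2.26 -3.333 0.411
vertex 2.408 -2.52 0.056
endloop
endfacet
facet normal 0.053 0.990 0.129
outer loop
vertex 2.748 -2.615 0.647
vertex 2.408 -2.52 0.056
vertex 0.7 -2.607 1.429
endloop
endfacet
facet normal 0.780 -0.364 -0.509
outer loop
vertex 2.408 -2.52 0.056
vertex 2.26 -3.333 0.411
vertex 1.98 -2.901 -0.327
endloop
endfacet
facet normal -0.373 0.832 -0.411
outer loop
vertex 2.408 -2.52 0.056
vertex 1.98 -2.901 -0.327
vertex 0.7 -2.607 1.429
endloop
endfacet
facet normal 0.780 -0.363 -0.509
outer loop
vertex 1.98 -2.901 -0.327
vertex 2.26 -3.333 0.411
vertex 1.717 -3.536 -0.277
endloop
endfacet
facet normal -0.757 0.267 -0.596
outer loop
vertex 1.98 -2.901 -0.327
vertex 1.717 -3.536 -0.277
vertex 0.7 -2.607 1.429
endloop
endfacet
facet normal 0.780 -0.363 -0.509
outer loop
vertex 1.717 -3.536 -0.277
vertex 2.26 -3.333 0.411
vertex 1.772 -4.052 0.176
endloop
endfacet
facet normal -0.872 -0.372 -0.318
outer loop
vertex 1.717 -3.536 -0.277
vertex 1.772 -4.052 0.176
vertex 0.7 -2.607 1.429
endloop
endfacet
facet normal 0.780 -0.363 -0.509
outer loop
vertex 1.772 -4.052 0.176
vertex 2.26 -3.333 0.411
vertex 2.113 -4.147 0.767
endloop
endfacet
facet normal -0.652 -0.711 0.262
outer loop
vertex 1.772 -4.052 0.176
vertex 2.113 -4.147 0.767
vertex 0.7 -2.607 1.429
endloop
endfacet
facet normal 0.780 -0.364 -0.510
outer loop
vertex 2.113 -4.147 0.767
vertex 2.26 -3.333 0.411
vertex 2.541 -3.765 1.149
endloop
endfacet
facet normal -0.225 -0.552 0.803
outer loop
vertex 2.113 -4.147 0.767
vertex 2.541 -3.765 1.149
vertex 0.7 -2.607 1.429
endloop
endfacet
facet normal 0.780 -0.363 -0.510
outer loop
vertex 2.541 -3.765 1.149
vertex 2.26 -3.333 0.411
vertex 2.804 -3.131 1.1
endloop
endfacet
facet normal 0.157 0.011 0.988
outer loop
vertex 2.541 -3.765 1.149
vertex 2.804 -3.131 1.1
vertex 0.7 -2.607 1.429
endloop
endfacet

endsolid


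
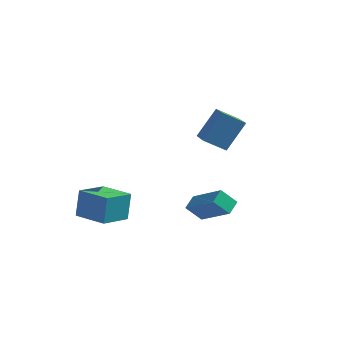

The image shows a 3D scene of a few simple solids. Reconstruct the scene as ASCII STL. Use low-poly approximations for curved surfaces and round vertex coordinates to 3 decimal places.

solid 
facet normal -0.322 -0.497 -0.806
outer loop
vertex 1.925 -0.805 3.168
vertex 1.145 0.339 2.774
vertex 2.919 -0.358 2.495
endloop
endfacet
facet normal 0.542 -0.795 0.273
outer loop
vertex 3.515 0.561 3.986
vertex 1.925 -0.805 3.168
vertex 2.919 -0.358 2.495
endloop
endfacet
facet normal -0.322 -0.497 -0.806
outer loop
vertex 2.919 -0.358 2.495
vertex 1.145 0.339 2.774
vertex 2.138 0.786 2.102
endloop
endfacet
facet normal 0.776 0.349 -0.525
outer loop
vertex 2.138 0.786 2.102
vertex 3.515 0.561 3.986
vertex 2.919 -0.358 2.495
endloop
endfacet
facet normal -0.776 -0.348 0.525
outer loop
vertex 1.925 -0.805 3.168
vertex 1.741 1.258 4.265
vertex 1.145 0.339 2.774
endloop
endfacet
facet normal 0.542 -0.795 0.273
outer loop
vertex 2.522 0.114 4.658
vertex 1.925 -0.805 3.168
vertex 3.515 0.561 3.986
endloop
endfacet
facet normal -0.776 -0.349 0.526
outer loop
vertex 2.522 0.114 4.658
vertex 1.741 1.258 4.265
vertex 1.925 -0.805 3.168
endloop
endfacet
facet normal -0.542 0.795 -0.273
outer loop
vertex 1.145 0.339 2.774
vertex 1.741 1.258 4.265
vertex 2.138 0.786 2.102
endloop
endfacet
facet normal 0.776 0.348 -0.526
outer loop
vertex 2.735 1.705 3.592
vertex 3.515 0.561 3.986
vertex 2.138 0.786 2.102
endloop
endfacet
facet normal -0.542 0.795 -0.273
outer loop
vertex 2.138 0.786 2.102
vertex 1.741 1.258 4.265
vertex 2.735 1.705 3.592
endloop
endfacet
facet normal 0.322 0.497 0.806
outer loop
vertex 2.735 1.705 3.592
vertex 2.522 0.114 4.658
vertex 3.515 0.561 3.986
endloop
endfacet
facet normal 0.322 0.497 0.806
outer loop
vertex 1.741 1.258 4.265
vertex 2.522 0.114 4.658
vertex 2.735 1.705 3.592
endloop
endfacet
facet normal -0.952 0.298 -0.069
outer loop
vertex -2.979 -3.869 0.334
vertex -2.475 -2.349 -0.063
vertex -2.991 -4.25 -1.137
endloop
endfacet
facet normal -0.305 -0.921 0.241
outer loop
vertex -1.325 -4.771 -1.017
vertex -2.979 -3.869 0.334
vertex -2.991 -4.25 -1.137
endloop
endfacet
facet normal -0.952 0.298 -0.069
outer loop
vertex -2.991 -4.25 -1.137
vertex -2.475 -2.349 -0.063
vertex -2.487 -2.73 -1.535
endloop
endfacet
facet normal -0.009 -0.251 -0.968
outer loop
vertex -2.487 -2.73 -1.535
vertex -1.325 -4.771 -1.017
vertex -2.991 -4.25 -1.137
endloop
endfacet
facet normal 0.008 0.250 0.968
outer loop
vertex -2.979 -3.869 0.334
vertex -0.809 -2.87 0.057
vertex -2.475 -2.349 -0.063
endloop
endfacet
facet normal -0.306 -0.921 0.241
outer loop
vertex -1.313 -4.39 0.455
vertex -2.979 -3.869 0.334
vertex -1.325 -4.771 -1.017
endloop
endfacet
facet normal 0.008 0.251 0.968
outer loop
vertex -1.313 -4.39 0.455
vertex -0.809 -2.87 0.057
vertex -2.979 -3.869 0.334
endloop
endfacet
facet normal 0.305 0.921 -0.241
outer loop
vertex -2.475 -2.349 -0.063
vertex -0.809 -2.87 0.057
vertex -2.487 -2.73 -1.535
endloop
endfacet
facet normal -0.008 -0.250 -0.968
outer loop
vertex -0.821 -3.251 -1.414
vertex -1.325 -4.771 -1.017
vertex -2.487 -2.73 -1.535
endloop
endfacet
facet normal 0.306 0.921 -0.241
outer loop
vertex -2.487 -2.73 -1.535
vertex -0.809 -2.87 0.057
vertex -0.821 -3.251 -1.414
endloop
endfacet
facet normal 0.952 -0.298 0.069
outer loop
vertex -0.821 -3.251 -1.414
vertex -1.313 -4.39 0.455
vertex -1.325 -4.771 -1.017
endloop
endfacet
facet normal 0.952 -0.298 0.069
outer loop
vertex -0.809 -2.87 0.057
vertex -1.313 -4.39 0.455
vertex -0.821 -3.251 -1.414
endloop
endfacet
facet normal -0.619 -0.296 0.728
outer loop
vertex 4.115 -4.046 1.994
vertex 2.511 -3.392 0.897
vertex 4.053 -4.802 1.634
endloop
endfacet
facet normal 0.782 -0.319 0.535
outer loop
vertex 4.709 -4.488 0.863
vertex 4.115 -4.046 1.994
vertex 4.053 -4.802 1.634
endloop
endfacet
facet normal -0.619 -0.296 0.728
outer loop
vertex 4.053 -4.802 1.634
vertex 2.511 -3.392 0.897
vertex 2.45 -4.149 0.537
endloop
endfacet
facet normal -0.073 -0.900 -0.429
outer loop
vertex 2.45 -4.149 0.537
vertex 4.709 -4.488 0.863
vertex 4.053 -4.802 1.634
endloop
endfacet
facet normal 0.074 0.900 0.429
outer loop
vertex 4.115 -4.046 1.994
vertex 3.167 -3.078 0.126
vertex 2.511 -3.392 0.897
endloop
endfacet
facet normal 0.783 -0.318 0.535
outer loop
vertex 4.77 -3.731 1.223
vertex 4.115 -4.046 1.994
vertex 4.709 -4.488 0.863
endloop
endfacet
facet normal 0.073 0.900 0.430
outer loop
vertex 4.77 -3.731 1.223
vertex 3.167 -3.078 0.126
vertex 4.115 -4.046 1.994
endloop
endfacet
facet normal -0.782 0.318 -0.536
outer loop
vertex 2.511 -3.392 0.897
vertex 3.167 -3.078 0.126
vertex 2.45 -4.149 0.537
endloop
endfacet
facet normal -0.073 -0.900 -0.430
outer loop
vertex 3.105 -3.834 -0.234
vertex 4.709 -4.488 0.863
vertex 2.45 -4.149 0.537
endloop
endfacet
facet normal -0.783 0.319 -0.535
outer loop
vertex 2.45 -4.149 0.537
vertex 3.167 -3.078 0.126
vertex 3.105 -3.834 -0.234
endloop
endfacet
facet normal 0.619 0.296 -0.728
outer loop
vertex 3.105 -3.834 -0.234
vertex 4.77 -3.731 1.223
vertex 4.709 -4.488 0.863
endloop
endfacet
facet normal 0.619 0.296 -0.728
outer loop
vertex 3.167 -3.078 0.126
vertex 4.77 -3.731 1.223
vertex 3.105 -3.834 -0.234
endloop
endfacet

endsolid


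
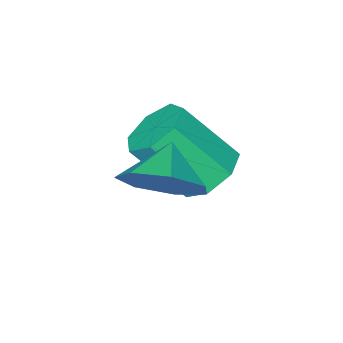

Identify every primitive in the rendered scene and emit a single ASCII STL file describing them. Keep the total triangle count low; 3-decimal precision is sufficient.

solid 
facet normal -0.435 0.500 -0.749
outer loop
vertex 1.862 3.09 -1.152
vertex 1.223 2.472 -1.193
vertex 1.244 3.218 -0.707
endloop
endfacet
facet normal 0.412 0.850 0.328
outer loop
vertex 1.862 3.09 -1.152
vertex 1.244 3.218 -0.707
vertex 2.737 2.085 0.354
endloop
endfacet
facet normal 0.412 0.850 0.329
outer loop
vertex 2.737 2.085 0.354
vertex 1.244 3.218 -0.707
vertex 2.118 2.213 0.798
endloop
endfacet
facet normal 0.434 -0.500 0.749
outer loop
vertex 2.737 2.085 0.354
vertex 2.118 2.213 0.798
vertex 2.097 1.468 0.313
endloop
endfacet
facet normal -0.435 0.500 -0.749
outer loop
vertex 1.244 3.218 -0.707
vertex 1.223 2.472 -1.193
vertex 0.61 2.785 -0.628
endloop
endfacet
facet normal -0.369 0.660 0.655
outer loop
vertex 1.244 3.218 -0.707
vertex 0.61 2.785 -0.628
vertex 2.118 2.213 0.798
endloop
endfacet
facet normal -0.369 0.660 0.655
outer loop
vertex 2.118 2.213 0.798
vertex 0.61 2.785 -0.628
vertex 1.484 1.78 0.877
endloop
endfacet
facet normal 0.435 -0.500 0.749
outer loop
vertex 2.118 2.213 0.798
vertex 1.484 1.78 0.877
vertex 2.097 1.468 0.313
endloop
endfacet
facet normal -0.435 0.500 -0.749
outer loop
vertex 0.61 2.785 -0.628
vertex 1.223 2.472 -1.193
vertex 0.437 2.116 -0.974
endloop
endfacet
facet normal -0.872 -0.027 0.488
outer loop
vertex 0.61 2.785 -0.628
vertex 0.437 2.116 -0.974
vertex 1.484 1.78 0.877
endloop
endfacet
facet normal -0.872 -0.027 0.488
outer loop
vertex 1.484 1.78 0.877
vertex 0.437 2.116 -0.974
vertex 1.311 1.111 0.531
endloop
endfacet
facet normal 0.435 -0.500 0.749
outer loop
vertex 1.484 1.78 0.877
vertex 1.311 1.111 0.531
vertex 2.097 1.468 0.313
endloop
endfacet
facet normal -0.435 0.500 -0.749
outer loop
vertex 0.437 2.116 -0.974
vertex 1.223 2.472 -1.193
vertex 0.856 1.716 -1.485
endloop
endfacet
facet normal -0.719 -0.694 -0.046
outer loop
vertex 0.437 2.116 -0.974
vertex 0.856 1.716 -1.485
vertex 1.311 1.111 0.531
endloop
endfacet
facet normal -0.719 -0.694 -0.046
outer loop
vertex 1.311 1.111 0.531
vertex 0.856 1.716 -1.485
vertex 1.73 0.711 0.021
endloop
endfacet
facet normal 0.435 -0.500 0.749
outer loop
vertex 1.311 1.111 0.531
vertex 1.73 0.711 0.021
vertex 2.097 1.468 0.313
endloop
endfacet
facet normal -0.434 0.500 -0.750
outer loop
vertex 0.856 1.716 -1.485
vertex 1.223 2.472 -1.193
vertex 1.552 1.885 -1.775
endloop
endfacet
facet normal -0.024 -0.838 -0.545
outer loop
vertex 0.856 1.716 -1.485
vertex 1.552 1.885 -1.775
vertex 1.73 0.711 0.021
endloop
endfacet
facet normal -0.023 -0.838 -0.545
outer loop
vertex 1.73 0.711 0.021
vertex 1.552 1.885 -1.775
vertex 2.426 0.881 -0.27
endloop
endfacet
facet normal 0.435 -0.500 0.749
outer loop
vertex 1.73 0.711 0.021
vertex 2.426 0.881 -0.27
vertex 2.097 1.468 0.313
endloop
endfacet
facet normal -0.435 0.499 -0.749
outer loop
vertex 1.552 1.885 -1.775
vertex 1.223 2.472 -1.193
vertex 1.999 2.497 -1.627
endloop
endfacet
facet normal 0.689 -0.350 -0.634
outer loop
vertex 1.552 1.885 -1.775
vertex 1.999 2.497 -1.627
vertex 2.426 0.881 -0.27
endloop
endfacet
facet normal 0.689 -0.351 -0.634
outer loop
vertex 2.426 0.881 -0.27
vertex 1.999 2.497 -1.627
vertex 2.873 1.492 -0.122
endloop
endfacet
facet normal 0.435 -0.500 0.749
outer loop
vertex 2.426 0.881 -0.27
vertex 2.873 1.492 -0.122
vertex 2.097 1.468 0.313
endloop
endfacet
facet normal -0.435 0.500 -0.749
outer loop
vertex 1.999 2.497 -1.627
vertex 1.223 2.472 -1.193
vertex 1.862 3.09 -1.152
endloop
endfacet
facet normal 0.883 0.400 -0.245
outer loop
vertex 1.999 2.497 -1.627
vertex 1.862 3.09 -1.152
vertex 2.873 1.492 -0.122
endloop
endfacet
facet normal 0.883 0.400 -0.246
outer loop
vertex 2.873 1.492 -0.122
vertex 1.862 3.09 -1.152
vertex 2.737 2.085 0.354
endloop
endfacet
facet normal 0.435 -0.501 0.748
outer loop
vertex 2.873 1.492 -0.122
vertex 2.737 2.085 0.354
vertex 2.097 1.468 0.313
endloop
endfacet
facet normal 0.654 0.501 -0.567
outer loop
vertex 4.19 2.623 0.478
vertex 3.493 3.443 0.398
vertex 4.26 3.282 1.141
endloop
endfacet
facet normal 0.161 -0.708 0.687
outer loop
vertex 4.19 2.623 0.478
vertex 4.26 3.282 1.141
vertex 2.727 2.857 1.062
endloop
endfacet
facet normal 0.654 0.501 -0.567
outer loop
vertex 4.26 3.282 1.141
vertex 3.493 3.443 0.398
vertex 3.752 4.062 1.244
endloop
endfacet
facet normal -0.013 -0.139 0.990
outer loop
vertex 4.26 3.282 1.141
vertex 3.752 4.062 1.244
vertex 2.727 2.857 1.062
endloop
endfacet
facet normal 0.654 0.501 -0.567
outer loop
vertex 3.752 4.062 1.244
vertex 3.493 3.443 0.398
vertex 3.048 4.377 0.711
endloop
endfacet
facet normal -0.490 0.293 0.821
outer loop
vertex 3.752 4.062 1.244
vertex 3.048 4.377 0.711
vertex 2.727 2.857 1.062
endloop
endfacet
facet normal 0.653 0.501 -0.567
outer loop
vertex 3.048 4.377 0.711
vertex 3.493 3.443 0.398
vertex 2.679 3.988 -0.058
endloop
endfacet
facet normal -0.915 0.264 0.306
outer loop
vertex 3.048 4.377 0.711
vertex 2.679 3.988 -0.058
vertex 2.727 2.857 1.062
endloop
endfacet
facet normal 0.653 0.501 -0.567
outer loop
vertex 2.679 3.988 -0.058
vertex 3.493 3.443 0.398
vertex 2.923 3.189 -0.483
endloop
endfacet
facet normal -0.964 -0.206 -0.167
outer loop
vertex 2.679 3.988 -0.058
vertex 2.923 3.189 -0.483
vertex 2.727 2.857 1.062
endloop
endfacet
facet normal 0.654 0.501 -0.567
outer loop
vertex 2.923 3.189 -0.483
vertex 3.493 3.443 0.398
vertex 3.595 2.581 -0.245
endloop
endfacet
facet normal -0.603 -0.761 -0.240
outer loop
vertex 2.923 3.189 -0.483
vertex 3.595 2.581 -0.245
vertex 2.727 2.857 1.062
endloop
endfacet
facet normal 0.654 0.501 -0.567
outer loop
vertex 3.595 2.581 -0.245
vertex 3.493 3.443 0.398
vertex 4.19 2.623 0.478
endloop
endfacet
facet normal -0.101 -0.985 0.141
outer loop
vertex 3.595 2.581 -0.245
vertex 4.19 2.623 0.478
vertex 2.727 2.857 1.062
endloop
endfacet

endsolid


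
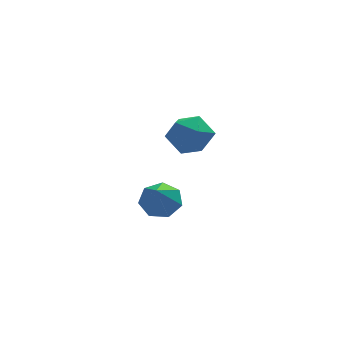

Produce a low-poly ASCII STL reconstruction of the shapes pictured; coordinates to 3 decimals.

solid 
facet normal -0.554 0.819 -0.149
outer loop
vertex 0.592 -2.363 1.275
vertex -0.007 -2.702 1.638
vertex 0.506 -2.281 2.044
endloop
endfacet
facet normal 0.136 0.987 -0.090
outer loop
vertex 0.592 -2.363 1.275
vertex 0.506 -2.281 2.044
vertex 1.212 -2.406 1.743
endloop
endfacet
facet normal 0.494 0.633 -0.596
outer loop
vertex 0.592 -2.363 1.275
vertex 1.212 -2.406 1.743
vertex 1.136 -2.905 1.15
endloop
endfacet
facet normal 0.023 0.246 -0.969
outer loop
vertex 0.592 -2.363 1.275
vertex 1.136 -2.905 1.15
vertex 0.383 -3.088 1.086
endloop
endfacet
facet normal -0.624 0.361 -0.693
outer loop
vertex 0.592 -2.363 1.275
vertex 0.383 -3.088 1.086
vertex -0.007 -2.702 1.638
endloop
endfacet
facet normal 0.366 0.754 0.545
outer loop
vertex 1.212 -2.406 1.743
vertex 0.506 -2.281 2.044
vertex 0.997 -2.772 2.394
endloop
endfacet
facet normal -0.752 0.483 0.449
outer loop
vertex 0.506 -2.281 2.044
vertex -0.007 -2.702 1.638
vertex 0.244 -2.955 2.33
endloop
endfacet
facet normal -0.865 -0.258 -0.431
outer loop
vertex -0.007 -2.702 1.638
vertex 0.383 -3.088 1.086
vertex 0.168 -3.454 1.737
endloop
endfacet
facet normal 0.182 -0.443 -0.878
outer loop
vertex 0.383 -3.088 1.086
vertex 1.136 -2.905 1.15
vertex 0.874 -3.579 1.436
endloop
endfacet
facet normal 0.944 0.183 -0.275
outer loop
vertex 1.136 -2.905 1.15
vertex 1.212 -2.406 1.743
vertex 1.387 -3.158 1.842
endloop
endfacet
facet normal -0.023 -0.246 0.969
outer loop
vertex 0.788 -3.497 2.205
vertex 0.997 -2.772 2.394
vertex 0.244 -2.955 2.33
endloop
endfacet
facet normal -0.494 -0.633 0.596
outer loop
vertex 0.788 -3.497 2.205
vertex 0.244 -2.955 2.33
vertex 0.168 -3.454 1.737
endloop
endfacet
facet normal -0.136 -0.987 0.090
outer loop
vertex 0.788 -3.497 2.205
vertex 0.168 -3.454 1.737
vertex 0.874 -3.579 1.436
endloop
endfacet
facet normal 0.554 -0.819 0.149
outer loop
vertex 0.788 -3.497 2.205
vertex 0.874 -3.579 1.436
vertex 1.387 -3.158 1.842
endloop
endfacet
facet normal 0.624 -0.361 0.693
outer loop
vertex 0.788 -3.497 2.205
vertex 1.387 -3.158 1.842
vertex 0.997 -2.772 2.394
endloop
endfacet
facet normal -0.182 0.443 0.878
outer loop
vertex 0.244 -2.955 2.33
vertex 0.997 -2.772 2.394
vertex 0.506 -2.281 2.044
endloop
endfacet
facet normal -0.944 -0.183 0.275
outer loop
vertex 0.168 -3.454 1.737
vertex 0.244 -2.955 2.33
vertex -0.007 -2.702 1.638
endloop
endfacet
facet normal -0.366 -0.754 -0.545
outer loop
vertex 0.874 -3.579 1.436
vertex 0.168 -3.454 1.737
vertex 0.383 -3.088 1.086
endloop
endfacet
facet normal 0.752 -0.483 -0.449
outer loop
vertex 1.387 -3.158 1.842
vertex 0.874 -3.579 1.436
vertex 1.136 -2.905 1.15
endloop
endfacet
facet normal 0.865 0.258 0.431
outer loop
vertex 0.997 -2.772 2.394
vertex 1.387 -3.158 1.842
vertex 1.212 -2.406 1.743
endloop
endfacet
facet normal 0.226 0.638 -0.736
outer loop
vertex 0.801 -1.105 -1.854
vertex 0.186 -1.222 -2.144
vertex 0.357 -0.744 -1.677
endloop
endfacet
facet normal 0.504 0.209 0.838
outer loop
vertex 0.801 -1.105 -1.854
vertex 0.357 -0.744 -1.677
vertex -0.166 -2.218 -0.996
endloop
endfacet
facet normal 0.225 0.639 -0.736
outer loop
vertex 0.357 -0.744 -1.677
vertex 0.186 -1.222 -2.144
vertex -0.215 -0.743 -1.851
endloop
endfacet
facet normal -0.255 0.479 0.840
outer loop
vertex 0.357 -0.744 -1.677
vertex -0.215 -0.743 -1.851
vertex -0.166 -2.218 -0.996
endloop
endfacet
facet normal 0.225 0.638 -0.736
outer loop
vertex -0.215 -0.743 -1.851
vertex 0.186 -1.222 -2.144
vertex -0.486 -1.103 -2.246
endloop
endfacet
facet normal -0.885 0.211 0.415
outer loop
vertex -0.215 -0.743 -1.851
vertex -0.486 -1.103 -2.246
vertex -0.166 -2.218 -0.996
endloop
endfacet
facet normal 0.225 0.639 -0.736
outer loop
vertex -0.486 -1.103 -2.246
vertex 0.186 -1.222 -2.144
vertex -0.25 -1.552 -2.564
endloop
endfacet
facet normal -0.911 -0.395 -0.119
outer loop
vertex -0.486 -1.103 -2.246
vertex -0.25 -1.552 -2.564
vertex -0.166 -2.218 -0.996
endloop
endfacet
facet normal 0.225 0.639 -0.736
outer loop
vertex -0.25 -1.552 -2.564
vertex 0.186 -1.222 -2.144
vertex 0.314 -1.753 -2.566
endloop
endfacet
facet normal -0.315 -0.880 -0.357
outer loop
vertex -0.25 -1.552 -2.564
vertex 0.314 -1.753 -2.566
vertex -0.166 -2.218 -0.996
endloop
endfacet
facet normal 0.226 0.639 -0.735
outer loop
vertex 0.314 -1.753 -2.566
vertex 0.186 -1.222 -2.144
vertex 0.782 -1.554 -2.249
endloop
endfacet
facet normal 0.457 -0.881 -0.121
outer loop
vertex 0.314 -1.753 -2.566
vertex 0.782 -1.554 -2.249
vertex -0.166 -2.218 -0.996
endloop
endfacet
facet normal 0.226 0.638 -0.736
outer loop
vertex 0.782 -1.554 -2.249
vertex 0.186 -1.222 -2.144
vertex 0.801 -1.105 -1.854
endloop
endfacet
facet normal 0.821 -0.396 0.411
outer loop
vertex 0.782 -1.554 -2.249
vertex 0.801 -1.105 -1.854
vertex -0.166 -2.218 -0.996
endloop
endfacet

endsolid


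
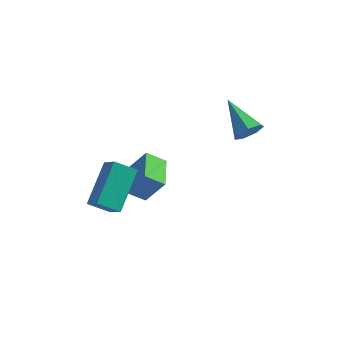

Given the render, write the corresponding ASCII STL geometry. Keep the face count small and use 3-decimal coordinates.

solid 
facet normal -0.562 -0.033 -0.826
outer loop
vertex -0.488 -1.005 -1.873
vertex -0.643 0.376 -1.823
vertex 0.274 -0.9 -2.396
endloop
endfacet
facet normal 0.112 -0.993 -0.036
outer loop
vertex 1.023 -0.856 -1.297
vertex -0.488 -1.005 -1.873
vertex 0.274 -0.9 -2.396
endloop
endfacet
facet normal -0.562 -0.033 -0.826
outer loop
vertex 0.274 -0.9 -2.396
vertex -0.643 0.376 -1.823
vertex 0.119 0.48 -2.346
endloop
endfacet
facet normal 0.819 0.112 -0.563
outer loop
vertex 0.119 0.48 -2.346
vertex 1.023 -0.856 -1.297
vertex 0.274 -0.9 -2.396
endloop
endfacet
facet normal -0.819 -0.112 0.563
outer loop
vertex -0.488 -1.005 -1.873
vertex 0.106 0.42 -0.724
vertex -0.643 0.376 -1.823
endloop
endfacet
facet normal 0.111 -0.993 -0.035
outer loop
vertex 0.261 -0.96 -0.774
vertex -0.488 -1.005 -1.873
vertex 1.023 -0.856 -1.297
endloop
endfacet
facet normal -0.819 -0.112 0.563
outer loop
vertex 0.261 -0.96 -0.774
vertex 0.106 0.42 -0.724
vertex -0.488 -1.005 -1.873
endloop
endfacet
facet normal -0.111 0.993 0.036
outer loop
vertex -0.643 0.376 -1.823
vertex 0.106 0.42 -0.724
vertex 0.119 0.48 -2.346
endloop
endfacet
facet normal 0.819 0.112 -0.563
outer loop
vertex 0.868 0.525 -1.247
vertex 1.023 -0.856 -1.297
vertex 0.119 0.48 -2.346
endloop
endfacet
facet normal -0.112 0.993 0.036
outer loop
vertex 0.119 0.48 -2.346
vertex 0.106 0.42 -0.724
vertex 0.868 0.525 -1.247
endloop
endfacet
facet normal 0.562 0.033 0.826
outer loop
vertex 0.868 0.525 -1.247
vertex 0.261 -0.96 -0.774
vertex 1.023 -0.856 -1.297
endloop
endfacet
facet normal 0.562 0.033 0.826
outer loop
vertex 0.106 0.42 -0.724
vertex 0.261 -0.96 -0.774
vertex 0.868 0.525 -1.247
endloop
endfacet
facet normal 0.564 -0.708 -0.425
outer loop
vertex 4.463 -0.106 2.161
vertex 4.067 -0.128 1.672
vertex 4.577 0.233 1.748
endloop
endfacet
facet normal 0.577 0.546 0.607
outer loop
vertex 4.463 -0.106 2.161
vertex 4.577 0.233 1.748
vertex 3.113 1.068 2.388
endloop
endfacet
facet normal 0.565 -0.709 -0.423
outer loop
vertex 4.577 0.233 1.748
vertex 4.067 -0.128 1.672
vertex 4.308 0.3 1.277
endloop
endfacet
facet normal 0.448 0.885 -0.130
outer loop
vertex 4.577 0.233 1.748
vertex 4.308 0.3 1.277
vertex 3.113 1.068 2.388
endloop
endfacet
facet normal 0.565 -0.709 -0.423
outer loop
vertex 4.308 0.3 1.277
vertex 4.067 -0.128 1.672
vertex 3.857 0.044 1.104
endloop
endfacet
facet normal -0.156 0.726 -0.669
outer loop
vertex 4.308 0.3 1.277
vertex 3.857 0.044 1.104
vertex 3.113 1.068 2.388
endloop
endfacet
facet normal 0.565 -0.708 -0.423
outer loop
vertex 3.857 0.044 1.104
vertex 4.067 -0.128 1.672
vertex 3.564 -0.342 1.358
endloop
endfacet
facet normal -0.775 0.192 -0.602
outer loop
vertex 3.857 0.044 1.104
vertex 3.564 -0.342 1.358
vertex 3.113 1.068 2.388
endloop
endfacet
facet normal 0.565 -0.708 -0.423
outer loop
vertex 3.564 -0.342 1.358
vertex 4.067 -0.128 1.672
vertex 3.65 -0.567 1.849
endloop
endfacet
facet normal -0.948 -0.318 0.020
outer loop
vertex 3.564 -0.342 1.358
vertex 3.65 -0.567 1.849
vertex 3.113 1.068 2.388
endloop
endfacet
facet normal 0.565 -0.708 -0.425
outer loop
vertex 3.65 -0.567 1.849
vertex 4.067 -0.128 1.672
vertex 4.05 -0.462 2.206
endloop
endfacet
facet normal -0.541 -0.418 0.729
outer loop
vertex 3.65 -0.567 1.849
vertex 4.05 -0.462 2.206
vertex 3.113 1.068 2.388
endloop
endfacet
facet normal 0.564 -0.708 -0.425
outer loop
vertex 4.05 -0.462 2.206
vertex 4.067 -0.128 1.672
vertex 4.463 -0.106 2.161
endloop
endfacet
facet normal 0.137 -0.034 0.990
outer loop
vertex 4.05 -0.462 2.206
vertex 4.463 -0.106 2.161
vertex 3.113 1.068 2.388
endloop
endfacet
facet normal -0.843 -0.118 0.525
outer loop
vertex -0.797 -1.397 0.442
vertex -1.286 -0.87 -0.225
vertex -1.186 -3.009 -0.546
endloop
endfacet
facet normal 0.498 -0.537 0.681
outer loop
vertex -0.334 -2.89 -1.075
vertex -0.797 -1.397 0.442
vertex -1.186 -3.009 -0.546
endloop
endfacet
facet normal -0.843 -0.118 0.524
outer loop
vertex -1.186 -3.009 -0.546
vertex -1.286 -0.87 -0.225
vertex -1.674 -2.482 -1.212
endloop
endfacet
facet normal -0.202 -0.835 -0.513
outer loop
vertex -1.674 -2.482 -1.212
vertex -0.334 -2.89 -1.075
vertex -1.186 -3.009 -0.546
endloop
endfacet
facet normal 0.201 0.835 0.512
outer loop
vertex -0.797 -1.397 0.442
vertex -0.434 -0.751 -0.754
vertex -1.286 -0.87 -0.225
endloop
endfacet
facet normal 0.499 -0.537 0.680
outer loop
vertex 0.054 -1.278 -0.088
vertex -0.797 -1.397 0.442
vertex -0.334 -2.89 -1.075
endloop
endfacet
facet normal 0.202 0.835 0.512
outer loop
vertex 0.054 -1.278 -0.088
vertex -0.434 -0.751 -0.754
vertex -0.797 -1.397 0.442
endloop
endfacet
facet normal -0.498 0.537 -0.681
outer loop
vertex -1.286 -0.87 -0.225
vertex -0.434 -0.751 -0.754
vertex -1.674 -2.482 -1.212
endloop
endfacet
facet normal -0.202 -0.835 -0.512
outer loop
vertex -0.823 -2.363 -1.742
vertex -0.334 -2.89 -1.075
vertex -1.674 -2.482 -1.212
endloop
endfacet
facet normal -0.499 0.537 -0.680
outer loop
vertex -1.674 -2.482 -1.212
vertex -0.434 -0.751 -0.754
vertex -0.823 -2.363 -1.742
endloop
endfacet
facet normal 0.843 0.118 -0.525
outer loop
vertex -0.823 -2.363 -1.742
vertex 0.054 -1.278 -0.088
vertex -0.334 -2.89 -1.075
endloop
endfacet
facet normal 0.843 0.118 -0.524
outer loop
vertex -0.434 -0.751 -0.754
vertex 0.054 -1.278 -0.088
vertex -0.823 -2.363 -1.742
endloop
endfacet

endsolid


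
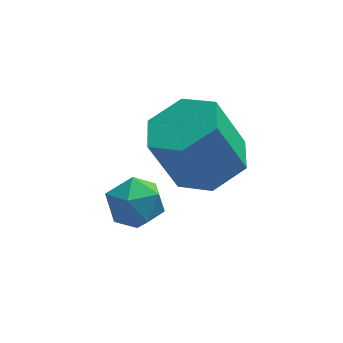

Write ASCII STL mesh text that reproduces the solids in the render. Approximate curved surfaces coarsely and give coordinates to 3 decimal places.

solid 
facet normal -0.977 -0.100 -0.189
outer loop
vertex -3.109 -3.604 -3.894
vertex -3.098 -4.388 -3.535
vertex -3.263 -3.694 -3.05
endloop
endfacet
facet normal -0.807 0.585 -0.085
outer loop
vertex -3.109 -3.604 -3.894
vertex -3.263 -3.694 -3.05
vertex -2.765 -3.048 -3.331
endloop
endfacet
facet normal -0.310 0.764 -0.565
outer loop
vertex -3.109 -3.604 -3.894
vertex -2.765 -3.048 -3.331
vertex -2.293 -3.343 -3.989
endloop
endfacet
facet normal -0.174 0.191 -0.966
outer loop
vertex -3.109 -3.604 -3.894
vertex -2.293 -3.343 -3.989
vertex -2.499 -4.171 -4.116
endloop
endfacet
facet normal -0.587 -0.344 -0.733
outer loop
vertex -3.109 -3.604 -3.894
vertex -2.499 -4.171 -4.116
vertex -3.098 -4.388 -3.535
endloop
endfacet
facet normal -0.516 0.644 0.565
outer loop
vertex -2.765 -3.048 -3.331
vertex -3.263 -3.694 -3.05
vertex -2.541 -3.489 -2.624
endloop
endfacet
facet normal -0.791 -0.465 0.396
outer loop
vertex -3.263 -3.694 -3.05
vertex -3.098 -4.388 -3.535
vertex -2.747 -4.317 -2.751
endloop
endfacet
facet normal -0.160 -0.860 -0.486
outer loop
vertex -3.098 -4.388 -3.535
vertex -2.499 -4.171 -4.116
vertex -2.275 -4.612 -3.409
endloop
endfacet
facet normal 0.507 0.006 -0.862
outer loop
vertex -2.499 -4.171 -4.116
vertex -2.293 -3.343 -3.989
vertex -1.777 -3.966 -3.69
endloop
endfacet
facet normal 0.287 0.934 -0.213
outer loop
vertex -2.293 -3.343 -3.989
vertex -2.765 -3.048 -3.331
vertex -1.942 -3.272 -3.205
endloop
endfacet
facet normal 0.174 -0.191 0.966
outer loop
vertex -1.931 -4.056 -2.846
vertex -2.541 -3.489 -2.624
vertex -2.747 -4.317 -2.751
endloop
endfacet
facet normal 0.310 -0.764 0.565
outer loop
vertex -1.931 -4.056 -2.846
vertex -2.747 -4.317 -2.751
vertex -2.275 -4.612 -3.409
endloop
endfacet
facet normal 0.807 -0.585 0.085
outer loop
vertex -1.931 -4.056 -2.846
vertex -2.275 -4.612 -3.409
vertex -1.777 -3.966 -3.69
endloop
endfacet
facet normal 0.977 0.100 0.189
outer loop
vertex -1.931 -4.056 -2.846
vertex -1.777 -3.966 -3.69
vertex -1.942 -3.272 -3.205
endloop
endfacet
facet normal 0.587 0.344 0.733
outer loop
vertex -1.931 -4.056 -2.846
vertex -1.942 -3.272 -3.205
vertex -2.541 -3.489 -2.624
endloop
endfacet
facet normal -0.507 -0.006 0.862
outer loop
vertex -2.747 -4.317 -2.751
vertex -2.541 -3.489 -2.624
vertex -3.263 -3.694 -3.05
endloop
endfacet
facet normal -0.287 -0.934 0.213
outer loop
vertex -2.275 -4.612 -3.409
vertex -2.747 -4.317 -2.751
vertex -3.098 -4.388 -3.535
endloop
endfacet
facet normal 0.516 -0.644 -0.565
outer loop
vertex -1.777 -3.966 -3.69
vertex -2.275 -4.612 -3.409
vertex -2.499 -4.171 -4.116
endloop
endfacet
facet normal 0.791 0.465 -0.396
outer loop
vertex -1.942 -3.272 -3.205
vertex -1.777 -3.966 -3.69
vertex -2.293 -3.343 -3.989
endloop
endfacet
facet normal 0.160 0.860 0.486
outer loop
vertex -2.541 -3.489 -2.624
vertex -1.942 -3.272 -3.205
vertex -2.765 -3.048 -3.331
endloop
endfacet
facet normal 0.409 -0.042 -0.912
outer loop
vertex 0.334 -3.365 -1.556
vertex -0.568 -3.818 -1.94
vertex -0.461 -2.743 -1.941
endloop
endfacet
facet normal 0.540 0.817 0.204
outer loop
vertex 0.334 -3.365 -1.556
vertex -0.461 -2.743 -1.941
vertex -0.41 -3.288 0.103
endloop
endfacet
facet normal 0.539 0.817 0.204
outer loop
vertex -0.41 -3.288 0.103
vertex -0.461 -2.743 -1.941
vertex -1.205 -2.667 -0.282
endloop
endfacet
facet normal -0.408 0.042 0.912
outer loop
vertex -0.41 -3.288 0.103
vertex -1.205 -2.667 -0.282
vertex -1.312 -3.742 -0.28
endloop
endfacet
facet normal 0.409 -0.042 -0.912
outer loop
vertex -0.461 -2.743 -1.941
vertex -0.568 -3.818 -1.94
vertex -1.363 -3.197 -2.325
endloop
endfacet
facet normal -0.368 0.906 -0.207
outer loop
vertex -0.461 -2.743 -1.941
vertex -1.363 -3.197 -2.325
vertex -1.205 -2.667 -0.282
endloop
endfacet
facet normal -0.368 0.906 -0.207
outer loop
vertex -1.205 -2.667 -0.282
vertex -1.363 -3.197 -2.325
vertex -2.107 -3.121 -0.665
endloop
endfacet
facet normal -0.408 0.042 0.912
outer loop
vertex -1.205 -2.667 -0.282
vertex -2.107 -3.121 -0.665
vertex -1.312 -3.742 -0.28
endloop
endfacet
facet normal 0.408 -0.042 -0.912
outer loop
vertex -1.363 -3.197 -2.325
vertex -0.568 -3.818 -1.94
vertex -1.47 -4.272 -2.323
endloop
endfacet
facet normal -0.907 0.090 -0.411
outer loop
vertex -1.363 -3.197 -2.325
vertex -1.47 -4.272 -2.323
vertex -2.107 -3.121 -0.665
endloop
endfacet
facet normal -0.907 0.090 -0.411
outer loop
vertex -2.107 -3.121 -0.665
vertex -1.47 -4.272 -2.323
vertex -2.214 -4.195 -0.664
endloop
endfacet
facet normal -0.409 0.042 0.912
outer loop
vertex -2.107 -3.121 -0.665
vertex -2.214 -4.195 -0.664
vertex -1.312 -3.742 -0.28
endloop
endfacet
facet normal 0.408 -0.042 -0.912
outer loop
vertex -1.47 -4.272 -2.323
vertex -0.568 -3.818 -1.94
vertex -0.675 -4.893 -1.938
endloop
endfacet
facet normal -0.539 -0.817 -0.204
outer loop
vertex -1.47 -4.272 -2.323
vertex -0.675 -4.893 -1.938
vertex -2.214 -4.195 -0.664
endloop
endfacet
facet normal -0.540 -0.817 -0.205
outer loop
vertex -2.214 -4.195 -0.664
vertex -0.675 -4.893 -1.938
vertex -1.419 -4.817 -0.279
endloop
endfacet
facet normal -0.409 0.042 0.912
outer loop
vertex -2.214 -4.195 -0.664
vertex -1.419 -4.817 -0.279
vertex -1.312 -3.742 -0.28
endloop
endfacet
facet normal 0.408 -0.042 -0.912
outer loop
vertex -0.675 -4.893 -1.938
vertex -0.568 -3.818 -1.94
vertex 0.227 -4.439 -1.555
endloop
endfacet
facet normal 0.368 -0.906 0.207
outer loop
vertex -0.675 -4.893 -1.938
vertex 0.227 -4.439 -1.555
vertex -1.419 -4.817 -0.279
endloop
endfacet
facet normal 0.368 -0.906 0.207
outer loop
vertex -1.419 -4.817 -0.279
vertex 0.227 -4.439 -1.555
vertex -0.517 -4.363 0.105
endloop
endfacet
facet normal -0.409 0.042 0.912
outer loop
vertex -1.419 -4.817 -0.279
vertex -0.517 -4.363 0.105
vertex -1.312 -3.742 -0.28
endloop
endfacet
facet normal 0.409 -0.042 -0.912
outer loop
vertex 0.227 -4.439 -1.555
vertex -0.568 -3.818 -1.94
vertex 0.334 -3.365 -1.556
endloop
endfacet
facet normal 0.907 -0.090 0.411
outer loop
vertex 0.227 -4.439 -1.555
vertex 0.334 -3.365 -1.556
vertex -0.517 -4.363 0.105
endloop
endfacet
facet normal 0.907 -0.090 0.411
outer loop
vertex -0.517 -4.363 0.105
vertex 0.334 -3.365 -1.556
vertex -0.41 -3.288 0.103
endloop
endfacet
facet normal -0.408 0.042 0.912
outer loop
vertex -0.517 -4.363 0.105
vertex -0.41 -3.288 0.103
vertex -1.312 -3.742 -0.28
endloop
endfacet

endsolid
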